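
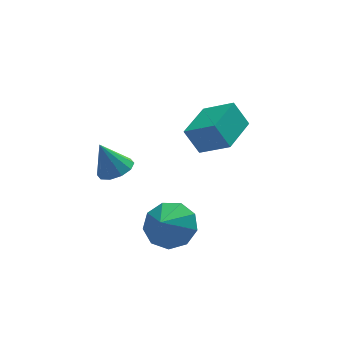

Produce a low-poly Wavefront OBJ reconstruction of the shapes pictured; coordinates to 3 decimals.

v 1.605 1.303 -3.088
v 2.367 0.788 -3.053
v 1.135 0.657 -2.332
v 2.403 1.255 -2.632
v 2.066 1.744 -2.424
v 1.513 2.026 -2.527
v 1.003 1.971 -2.892
v 0.776 1.602 -3.349
v 0.936 1.094 -3.684
v 1.41 0.684 -3.739
v 1.975 0.563 -3.49
v 0.28 3.43 -1.696
v 0.834 3.739 -1.513
v -0.2 3.61 -0.544
v 0.578 4.018 -1.664
v 0.207 4.073 -1.826
v -0.135 3.882 -1.939
v -0.319 3.519 -1.959
v -0.275 3.121 -1.878
v -0.018 2.842 -1.728
v 0.352 2.787 -1.565
v 0.694 2.978 -1.452
v 0.878 3.341 -1.433
v 3.446 0.976 0.651
v 3.004 1.252 1.528
v 2.624 1.645 0.027
v 2.182 1.921 0.904
v 4.378 2.199 0.736
v 3.936 2.475 1.613
v 3.556 2.868 0.112
v 3.114 3.144 0.989
f 2 1 4
f 2 4 3
f 4 1 5
f 4 5 3
f 5 1 6
f 5 6 3
f 6 1 7
f 6 7 3
f 7 1 8
f 7 8 3
f 8 1 9
f 8 9 3
f 9 1 10
f 9 10 3
f 10 1 11
f 10 11 3
f 11 1 2
f 11 2 3
f 13 12 15
f 13 15 14
f 15 12 16
f 15 16 14
f 16 12 17
f 16 17 14
f 17 12 18
f 17 18 14
f 18 12 19
f 18 19 14
f 19 12 20
f 19 20 14
f 20 12 21
f 20 21 14
f 21 12 22
f 21 22 14
f 22 12 23
f 22 23 14
f 23 12 13
f 23 13 14
f 25 27 24
f 28 25 24
f 24 27 26
f 26 28 24
f 25 31 27
f 29 25 28
f 29 31 25
f 27 31 26
f 30 28 26
f 26 31 30
f 30 29 28
f 31 29 30



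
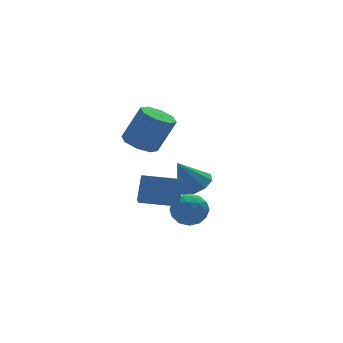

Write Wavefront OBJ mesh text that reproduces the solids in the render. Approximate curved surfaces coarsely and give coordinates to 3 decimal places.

v 2.37 2.166 -4.625
v 3.266 2.1 -4.122
v 1.45 2.394 -2.955
v 3.132 2.771 -4.288
v 2.641 3.16 -4.611
v 2.023 3.083 -4.941
v 1.568 2.578 -5.123
v 1.487 1.879 -5.072
v 1.82 1.315 -4.812
v 2.41 1.15 -4.464
v 2.981 1.459 -4.192
v -2.259 -3.771 -2.765
v -1.515 -3.25 -3.182
v -1.205 -4.47 -1.758
v -0.461 -3.949 -2.175
v -1.151 -3.482 -1.624
v -1.802 -3.05 -2.246
v -0.918 -4.67 -2.694
v -1.569 -4.238 -3.316
v -0.686 -3.806 -3.138
v -0.831 -3.071 -2.476
v -1.889 -4.649 -2.464
v -2.034 -3.914 -1.802
v -1.979 -3.449 -3.062
v -0.741 -4.271 -1.878
v -1.146 -3.996 -1.554
v -0.709 -3.69 -1.799
v -2.148 -3.331 -2.512
v -1.711 -3.025 -2.757
v -1.497 -3.161 -1.841
v -1.009 -4.695 -2.183
v -0.572 -4.389 -2.428
v -2.011 -4.03 -3.141
v -1.574 -3.724 -3.386
v -1.223 -4.559 -3.099
v -1.055 -3.47 -3.281
v -0.436 -3.881 -2.689
v -0.704 -4.305 -2.994
v -1.087 -4.051 -3.36
v -1.14 -3.038 -2.892
v -0.521 -3.449 -2.3
v -0.926 -3.174 -1.976
v -1.309 -2.92 -2.342
v -0.653 -3.365 -2.866
v -2.199 -4.271 -2.64
v -1.58 -4.682 -2.048
v -1.411 -4.8 -2.598
v -1.794 -4.546 -2.964
v -2.284 -3.839 -2.251
v -1.665 -4.25 -1.659
v -1.633 -3.669 -1.58
v -2.016 -3.415 -1.946
v -2.067 -4.355 -2.074
v -2.045 -0.14 0.483
v -1.164 -0.009 0.073
v -0.254 -0.268 1.948
v -1.135 -0.4 2.357
v -1.47 0.634 0.31
v -0.559 0.375 2.185
v -2.112 0.823 0.648
v -1.202 0.564 2.523
v -2.715 0.448 0.889
v -1.805 0.189 2.764
v -2.926 -0.272 0.892
v -2.016 -0.531 2.767
v -2.621 -0.915 0.655
v -1.71 -1.174 2.53
v -1.978 -1.104 0.317
v -1.068 -1.363 2.192
v -1.375 -0.729 0.076
v -0.465 -0.988 1.951
v -3.577 -2.885 -1.861
v -4.194 -3.942 -0.977
v -3.006 -2.235 -0.685
v -3.623 -3.292 0.199
v -1.977 -3.968 -2.039
v -2.594 -5.025 -1.155
v -1.406 -3.318 -0.863
v -2.023 -4.375 0.021
f 2 1 4
f 2 4 3
f 4 1 5
f 4 5 3
f 5 1 6
f 5 6 3
f 6 1 7
f 6 7 3
f 7 1 8
f 7 8 3
f 8 1 9
f 8 9 3
f 9 1 10
f 9 10 3
f 10 1 11
f 10 11 3
f 11 1 2
f 11 2 3
f 12 49 28
f 49 23 52
f 28 52 17
f 49 52 28
f 12 28 24
f 28 17 29
f 24 29 13
f 28 29 24
f 12 24 33
f 24 13 34
f 33 34 19
f 24 34 33
f 12 33 45
f 33 19 48
f 45 48 22
f 33 48 45
f 12 45 49
f 45 22 53
f 49 53 23
f 45 53 49
f 13 29 40
f 29 17 43
f 40 43 21
f 29 43 40
f 17 52 30
f 52 23 51
f 30 51 16
f 52 51 30
f 23 53 50
f 53 22 46
f 50 46 14
f 53 46 50
f 22 48 47
f 48 19 35
f 47 35 18
f 48 35 47
f 19 34 39
f 34 13 36
f 39 36 20
f 34 36 39
f 15 41 27
f 41 21 42
f 27 42 16
f 41 42 27
f 15 27 25
f 27 16 26
f 25 26 14
f 27 26 25
f 15 25 32
f 25 14 31
f 32 31 18
f 25 31 32
f 15 32 37
f 32 18 38
f 37 38 20
f 32 38 37
f 15 37 41
f 37 20 44
f 41 44 21
f 37 44 41
f 16 42 30
f 42 21 43
f 30 43 17
f 42 43 30
f 14 26 50
f 26 16 51
f 50 51 23
f 26 51 50
f 18 31 47
f 31 14 46
f 47 46 22
f 31 46 47
f 20 38 39
f 38 18 35
f 39 35 19
f 38 35 39
f 21 44 40
f 44 20 36
f 40 36 13
f 44 36 40
f 55 54 58
f 55 58 56
f 56 58 59
f 56 59 57
f 58 54 60
f 58 60 59
f 59 60 61
f 59 61 57
f 60 54 62
f 60 62 61
f 61 62 63
f 61 63 57
f 62 54 64
f 62 64 63
f 63 64 65
f 63 65 57
f 64 54 66
f 64 66 65
f 65 66 67
f 65 67 57
f 66 54 68
f 66 68 67
f 67 68 69
f 67 69 57
f 68 54 70
f 68 70 69
f 69 70 71
f 69 71 57
f 70 54 55
f 70 55 71
f 71 55 56
f 71 56 57
f 73 75 72
f 76 73 72
f 72 75 74
f 74 76 72
f 73 79 75
f 77 73 76
f 77 79 73
f 75 79 74
f 78 76 74
f 74 79 78
f 78 77 76
f 79 77 78



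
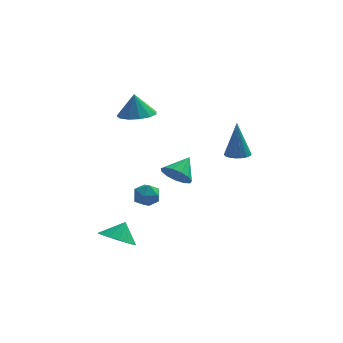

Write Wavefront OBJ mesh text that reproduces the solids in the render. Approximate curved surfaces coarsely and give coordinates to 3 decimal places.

v -2.209 -0.271 -0.851
v -1.46 -0.498 -1.012
v -2.66 -1.262 -1.548
v -1.911 -1.489 -1.709
v -2.199 -1.558 -0.967
v -1.92 -0.946 -0.536
v -2.2 -0.814 -2.024
v -1.921 -0.202 -1.593
v -1.455 -0.834 -1.737
v -1.454 -1.294 -1.084
v -2.666 -0.466 -1.476
v -2.665 -0.926 -0.823
v -0.715 2.992 -1.85
v -0.32 3.369 -2.603
v -0.045 4.008 -0.99
v -0.778 3.614 -2.537
v -1.216 3.663 -2.253
v -1.495 3.498 -1.841
v -1.526 3.172 -1.432
v -1.299 2.789 -1.155
v -0.887 2.47 -1.099
v -0.42 2.317 -1.281
v -0.047 2.378 -1.644
v 0.115 2.634 -2.072
v 0.013 3.003 -2.429
v -3.464 -2.789 -3.421
v -2.543 -3.25 -3.567
v -3.056 -2.271 -2.479
v -2.511 -2.785 -3.837
v -2.734 -2.321 -3.995
v -3.152 -1.982 -3.999
v -3.655 -1.86 -3.849
v -4.106 -1.986 -3.584
v -4.385 -2.328 -3.275
v -4.418 -2.793 -3.006
v -4.195 -3.257 -2.848
v -3.776 -3.595 -2.843
v -3.274 -3.717 -2.994
v -2.823 -3.591 -3.259
v 2.491 -0.369 1.465
v 3.181 -0.35 1.484
v 2.429 -0.171 3.595
v 3.105 -0.054 1.454
v 2.908 0.18 1.427
v 2.628 0.305 1.407
v 2.322 0.297 1.398
v 2.048 0.157 1.403
v 1.863 -0.087 1.42
v 1.802 -0.387 1.446
v 1.878 -0.683 1.476
v 2.075 -0.917 1.503
v 2.354 -1.042 1.523
v 2.661 -1.034 1.532
v 2.934 -0.894 1.527
v 3.12 -0.65 1.51
v -2.688 1.971 3.123
v -1.969 1.237 3.283
v -2.832 2.129 4.497
v -1.681 1.746 3.254
v -1.713 2.327 3.184
v -2.054 2.795 3.094
v -2.597 3.001 3.014
v -3.169 2.88 2.968
v -3.588 2.471 2.972
v -3.721 1.902 3.023
v -3.527 1.356 3.107
v -3.066 1.005 3.195
v -2.486 0.96 3.261
f 1 12 6
f 1 6 2
f 1 2 8
f 1 8 11
f 1 11 12
f 2 6 10
f 6 12 5
f 12 11 3
f 11 8 7
f 8 2 9
f 4 10 5
f 4 5 3
f 4 3 7
f 4 7 9
f 4 9 10
f 5 10 6
f 3 5 12
f 7 3 11
f 9 7 8
f 10 9 2
f 14 13 16
f 14 16 15
f 16 13 17
f 16 17 15
f 17 13 18
f 17 18 15
f 18 13 19
f 18 19 15
f 19 13 20
f 19 20 15
f 20 13 21
f 20 21 15
f 21 13 22
f 21 22 15
f 22 13 23
f 22 23 15
f 23 13 24
f 23 24 15
f 24 13 25
f 24 25 15
f 25 13 14
f 25 14 15
f 27 26 29
f 27 29 28
f 29 26 30
f 29 30 28
f 30 26 31
f 30 31 28
f 31 26 32
f 31 32 28
f 32 26 33
f 32 33 28
f 33 26 34
f 33 34 28
f 34 26 35
f 34 35 28
f 35 26 36
f 35 36 28
f 36 26 37
f 36 37 28
f 37 26 38
f 37 38 28
f 38 26 39
f 38 39 28
f 39 26 27
f 39 27 28
f 41 40 43
f 41 43 42
f 43 40 44
f 43 44 42
f 44 40 45
f 44 45 42
f 45 40 46
f 45 46 42
f 46 40 47
f 46 47 42
f 47 40 48
f 47 48 42
f 48 40 49
f 48 49 42
f 49 40 50
f 49 50 42
f 50 40 51
f 50 51 42
f 51 40 52
f 51 52 42
f 52 40 53
f 52 53 42
f 53 40 54
f 53 54 42
f 54 40 55
f 54 55 42
f 55 40 41
f 55 41 42
f 57 56 59
f 57 59 58
f 59 56 60
f 59 60 58
f 60 56 61
f 60 61 58
f 61 56 62
f 61 62 58
f 62 56 63
f 62 63 58
f 63 56 64
f 63 64 58
f 64 56 65
f 64 65 58
f 65 56 66
f 65 66 58
f 66 56 67
f 66 67 58
f 67 56 68
f 67 68 58
f 68 56 57
f 68 57 58



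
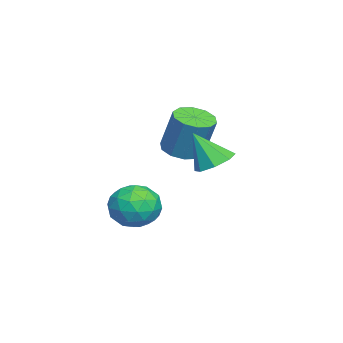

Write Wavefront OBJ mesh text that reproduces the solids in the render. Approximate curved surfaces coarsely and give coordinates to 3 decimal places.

v -1.26 2.968 -0.518
v -0.483 2.477 -0.796
v -1.28 2.032 1.078
v -0.312 3.092 -0.433
v -0.696 3.635 -0.12
v -1.41 3.787 -0.04
v -2.036 3.459 -0.24
v -2.208 2.844 -0.603
v -1.824 2.301 -0.916
v -1.11 2.149 -0.996
v -3.716 1.222 -0.688
v -3.168 1.942 -1.037
v -2.695 2.559 0.979
v -3.244 1.838 1.328
v -3.726 2.15 -0.969
v -3.254 2.767 1.046
v -4.281 2.003 -0.795
v -3.808 2.62 1.221
v -4.619 1.558 -0.579
v -4.147 2.175 1.436
v -4.613 0.985 -0.405
v -4.141 1.601 1.611
v -4.265 0.501 -0.339
v -3.792 1.118 1.677
v -3.706 0.293 -0.406
v -3.234 0.91 1.609
v -3.152 0.44 -0.581
v -2.679 1.057 1.435
v -2.813 0.885 -0.796
v -2.341 1.502 1.219
v -2.819 1.459 -0.971
v -2.347 2.075 1.045
v 1.479 1.02 -1.727
v 2.123 0.038 -1.637
v 0.237 0.102 -2.843
v 0.881 -0.88 -2.753
v 0.296 -0.471 -1.816
v 1.063 0.096 -1.126
v 1.297 0.044 -3.354
v 2.064 0.611 -2.664
v 2.011 -0.565 -2.642
v 1.392 -0.883 -1.692
v 0.968 1.023 -2.788
v 0.349 0.705 -1.838
v 1.91 0.61 -1.584
v 0.45 -0.47 -2.896
v 0.106 -0.229 -2.346
v 0.485 -0.806 -2.292
v 1.287 0.644 -1.284
v 1.666 0.067 -1.231
v 0.592 -0.233 -1.336
v 0.694 0.073 -3.249
v 1.073 -0.504 -3.196
v 1.875 0.946 -2.188
v 2.254 0.369 -2.134
v 1.768 0.373 -3.144
v 2.222 -0.322 -2.121
v 1.493 -0.862 -2.778
v 1.737 -0.319 -3.131
v 2.188 0.015 -2.725
v 1.859 -0.509 -1.563
v 1.129 -1.049 -2.219
v 0.785 -0.808 -1.669
v 1.236 -0.475 -1.263
v 1.793 -0.864 -2.154
v 1.231 1.189 -2.261
v 0.501 0.649 -2.917
v 1.124 0.615 -3.217
v 1.575 0.948 -2.811
v 0.867 1.002 -1.702
v 0.138 0.462 -2.359
v 0.172 0.125 -1.755
v 0.623 0.459 -1.349
v 0.567 1.004 -2.326
f 2 1 4
f 2 4 3
f 4 1 5
f 4 5 3
f 5 1 6
f 5 6 3
f 6 1 7
f 6 7 3
f 7 1 8
f 7 8 3
f 8 1 9
f 8 9 3
f 9 1 10
f 9 10 3
f 10 1 2
f 10 2 3
f 12 11 15
f 12 15 13
f 13 15 16
f 13 16 14
f 15 11 17
f 15 17 16
f 16 17 18
f 16 18 14
f 17 11 19
f 17 19 18
f 18 19 20
f 18 20 14
f 19 11 21
f 19 21 20
f 20 21 22
f 20 22 14
f 21 11 23
f 21 23 22
f 22 23 24
f 22 24 14
f 23 11 25
f 23 25 24
f 24 25 26
f 24 26 14
f 25 11 27
f 25 27 26
f 26 27 28
f 26 28 14
f 27 11 29
f 27 29 28
f 28 29 30
f 28 30 14
f 29 11 31
f 29 31 30
f 30 31 32
f 30 32 14
f 31 11 12
f 31 12 32
f 32 12 13
f 32 13 14
f 33 70 49
f 70 44 73
f 49 73 38
f 70 73 49
f 33 49 45
f 49 38 50
f 45 50 34
f 49 50 45
f 33 45 54
f 45 34 55
f 54 55 40
f 45 55 54
f 33 54 66
f 54 40 69
f 66 69 43
f 54 69 66
f 33 66 70
f 66 43 74
f 70 74 44
f 66 74 70
f 34 50 61
f 50 38 64
f 61 64 42
f 50 64 61
f 38 73 51
f 73 44 72
f 51 72 37
f 73 72 51
f 44 74 71
f 74 43 67
f 71 67 35
f 74 67 71
f 43 69 68
f 69 40 56
f 68 56 39
f 69 56 68
f 40 55 60
f 55 34 57
f 60 57 41
f 55 57 60
f 36 62 48
f 62 42 63
f 48 63 37
f 62 63 48
f 36 48 46
f 48 37 47
f 46 47 35
f 48 47 46
f 36 46 53
f 46 35 52
f 53 52 39
f 46 52 53
f 36 53 58
f 53 39 59
f 58 59 41
f 53 59 58
f 36 58 62
f 58 41 65
f 62 65 42
f 58 65 62
f 37 63 51
f 63 42 64
f 51 64 38
f 63 64 51
f 35 47 71
f 47 37 72
f 71 72 44
f 47 72 71
f 39 52 68
f 52 35 67
f 68 67 43
f 52 67 68
f 41 59 60
f 59 39 56
f 60 56 40
f 59 56 60
f 42 65 61
f 65 41 57
f 61 57 34
f 65 57 61



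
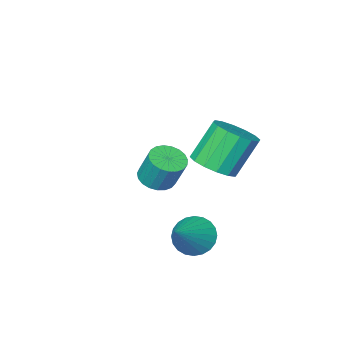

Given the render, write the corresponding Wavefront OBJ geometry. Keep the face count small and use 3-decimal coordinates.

v -2.774 1.733 -0.773
v -1.971 2.216 -0.298
v -3.024 2.309 1.388
v -3.826 1.827 0.913
v -2.272 2.617 -0.508
v -3.324 2.71 1.178
v -2.707 2.781 -0.789
v -3.76 2.874 0.897
v -3.16 2.665 -1.066
v -4.213 2.758 0.62
v -3.51 2.299 -1.264
v -4.562 2.392 0.422
v -3.662 1.781 -1.33
v -4.715 1.875 0.356
v -3.576 1.251 -1.248
v -4.629 1.344 0.438
v -3.276 0.85 -1.038
v -4.328 0.943 0.648
v -2.84 0.686 -0.757
v -3.893 0.779 0.929
v -2.387 0.802 -0.48
v -3.44 0.895 1.206
v -2.038 1.168 -0.282
v -3.09 1.261 1.404
v -1.885 1.685 -0.216
v -2.938 1.779 1.47
v -1.501 2.231 -4.12
v -0.928 1.479 -4.34
v -0.039 2.989 -2.9
v -0.831 1.727 -4.609
v -0.837 2.051 -4.804
v -0.943 2.403 -4.895
v -1.135 2.728 -4.868
v -1.382 2.978 -4.727
v -1.647 3.114 -4.494
v -1.89 3.115 -4.204
v -2.074 2.982 -3.901
v -2.17 2.734 -3.632
v -2.165 2.41 -3.437
v -2.058 2.058 -3.346
v -1.867 1.733 -3.373
v -1.62 1.483 -3.514
v -1.354 1.347 -3.747
v -1.111 1.346 -4.037
v -3.204 -2.858 -3.959
v -2.367 -3.006 -3.824
v -2.48 -2.309 -2.366
v -3.316 -2.162 -2.501
v -2.362 -2.683 -3.978
v -2.475 -1.987 -2.519
v -2.502 -2.391 -4.128
v -2.615 -1.694 -2.67
v -2.763 -2.179 -4.25
v -2.876 -1.482 -2.791
v -3.101 -2.085 -4.321
v -3.214 -1.388 -2.863
v -3.456 -2.124 -4.329
v -3.569 -1.428 -2.871
v -3.768 -2.291 -4.274
v -3.881 -1.594 -2.816
v -3.982 -2.555 -4.164
v -4.095 -1.859 -2.706
v -4.061 -2.872 -4.019
v -4.174 -2.175 -2.561
v -3.993 -3.187 -3.863
v -4.105 -2.49 -2.405
v -3.787 -3.445 -3.724
v -3.9 -2.748 -2.266
v -3.481 -3.601 -3.626
v -3.594 -2.904 -2.168
v -3.127 -3.629 -3.585
v -3.24 -2.932 -2.127
v -2.786 -3.524 -3.609
v -2.899 -2.827 -2.151
v -2.517 -3.303 -3.693
v -2.63 -2.607 -2.235
f 2 1 5
f 2 5 3
f 3 5 6
f 3 6 4
f 5 1 7
f 5 7 6
f 6 7 8
f 6 8 4
f 7 1 9
f 7 9 8
f 8 9 10
f 8 10 4
f 9 1 11
f 9 11 10
f 10 11 12
f 10 12 4
f 11 1 13
f 11 13 12
f 12 13 14
f 12 14 4
f 13 1 15
f 13 15 14
f 14 15 16
f 14 16 4
f 15 1 17
f 15 17 16
f 16 17 18
f 16 18 4
f 17 1 19
f 17 19 18
f 18 19 20
f 18 20 4
f 19 1 21
f 19 21 20
f 20 21 22
f 20 22 4
f 21 1 23
f 21 23 22
f 22 23 24
f 22 24 4
f 23 1 25
f 23 25 24
f 24 25 26
f 24 26 4
f 25 1 2
f 25 2 26
f 26 2 3
f 26 3 4
f 28 27 30
f 28 30 29
f 30 27 31
f 30 31 29
f 31 27 32
f 31 32 29
f 32 27 33
f 32 33 29
f 33 27 34
f 33 34 29
f 34 27 35
f 34 35 29
f 35 27 36
f 35 36 29
f 36 27 37
f 36 37 29
f 37 27 38
f 37 38 29
f 38 27 39
f 38 39 29
f 39 27 40
f 39 40 29
f 40 27 41
f 40 41 29
f 41 27 42
f 41 42 29
f 42 27 43
f 42 43 29
f 43 27 44
f 43 44 29
f 44 27 28
f 44 28 29
f 46 45 49
f 46 49 47
f 47 49 50
f 47 50 48
f 49 45 51
f 49 51 50
f 50 51 52
f 50 52 48
f 51 45 53
f 51 53 52
f 52 53 54
f 52 54 48
f 53 45 55
f 53 55 54
f 54 55 56
f 54 56 48
f 55 45 57
f 55 57 56
f 56 57 58
f 56 58 48
f 57 45 59
f 57 59 58
f 58 59 60
f 58 60 48
f 59 45 61
f 59 61 60
f 60 61 62
f 60 62 48
f 61 45 63
f 61 63 62
f 62 63 64
f 62 64 48
f 63 45 65
f 63 65 64
f 64 65 66
f 64 66 48
f 65 45 67
f 65 67 66
f 66 67 68
f 66 68 48
f 67 45 69
f 67 69 68
f 68 69 70
f 68 70 48
f 69 45 71
f 69 71 70
f 70 71 72
f 70 72 48
f 71 45 73
f 71 73 72
f 72 73 74
f 72 74 48
f 73 45 75
f 73 75 74
f 74 75 76
f 74 76 48
f 75 45 46
f 75 46 76
f 76 46 47
f 76 47 48



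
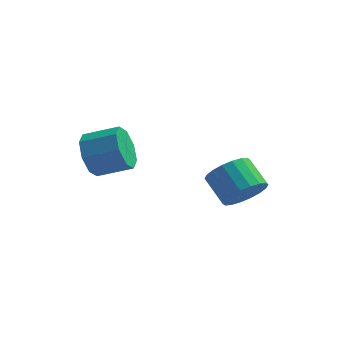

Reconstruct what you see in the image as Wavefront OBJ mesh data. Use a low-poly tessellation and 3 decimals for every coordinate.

v -3.425 -0.374 2.241
v -3.153 -0.611 1.629
v -2.202 -0.442 1.988
v -2.475 -0.206 2.599
v -3.245 -0.075 1.623
v -2.295 0.094 1.981
v -3.443 0.285 1.978
v -2.493 0.454 2.337
v -3.631 0.259 2.487
v -2.68 0.428 2.846
v -3.698 -0.138 2.852
v -2.747 0.031 3.211
v -3.605 -0.674 2.859
v -2.655 -0.505 3.217
v -3.407 -1.034 2.503
v -2.457 -0.865 2.862
v -3.22 -1.008 1.994
v -2.269 -0.839 2.353
v 0.228 1.749 0.19
v 0.456 1.386 0.744
v -0.2 1.888 1.343
v -0.428 2.251 0.79
v 0.644 1.634 0.742
v -0.012 2.137 1.341
v 0.749 1.905 0.63
v 0.094 2.407 1.229
v 0.752 2.145 0.432
v 0.097 2.648 1.031
v 0.65 2.307 0.185
v -0.005 2.809 0.784
v 0.465 2.358 -0.06
v -0.19 2.86 0.539
v 0.233 2.288 -0.256
v -0.422 2.79 0.343
v -0 2.112 -0.363
v -0.656 2.614 0.236
v -0.188 1.863 -0.361
v -0.844 2.366 0.238
v -0.294 1.593 -0.249
v -0.949 2.095 0.35
v -0.297 1.352 -0.051
v -0.952 1.855 0.548
v -0.195 1.191 0.196
v -0.85 1.693 0.795
v -0.01 1.14 0.441
v -0.665 1.642 1.04
v 0.222 1.21 0.637
v -0.433 1.712 1.236
f 2 1 5
f 2 5 3
f 3 5 6
f 3 6 4
f 5 1 7
f 5 7 6
f 6 7 8
f 6 8 4
f 7 1 9
f 7 9 8
f 8 9 10
f 8 10 4
f 9 1 11
f 9 11 10
f 10 11 12
f 10 12 4
f 11 1 13
f 11 13 12
f 12 13 14
f 12 14 4
f 13 1 15
f 13 15 14
f 14 15 16
f 14 16 4
f 15 1 17
f 15 17 16
f 16 17 18
f 16 18 4
f 17 1 2
f 17 2 18
f 18 2 3
f 18 3 4
f 20 19 23
f 20 23 21
f 21 23 24
f 21 24 22
f 23 19 25
f 23 25 24
f 24 25 26
f 24 26 22
f 25 19 27
f 25 27 26
f 26 27 28
f 26 28 22
f 27 19 29
f 27 29 28
f 28 29 30
f 28 30 22
f 29 19 31
f 29 31 30
f 30 31 32
f 30 32 22
f 31 19 33
f 31 33 32
f 32 33 34
f 32 34 22
f 33 19 35
f 33 35 34
f 34 35 36
f 34 36 22
f 35 19 37
f 35 37 36
f 36 37 38
f 36 38 22
f 37 19 39
f 37 39 38
f 38 39 40
f 38 40 22
f 39 19 41
f 39 41 40
f 40 41 42
f 40 42 22
f 41 19 43
f 41 43 42
f 42 43 44
f 42 44 22
f 43 19 45
f 43 45 44
f 44 45 46
f 44 46 22
f 45 19 47
f 45 47 46
f 46 47 48
f 46 48 22
f 47 19 20
f 47 20 48
f 48 20 21
f 48 21 22



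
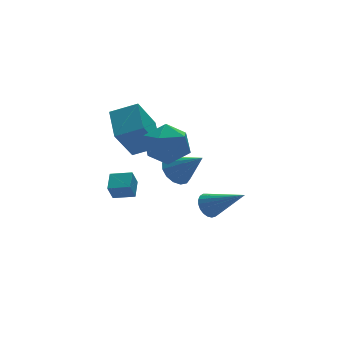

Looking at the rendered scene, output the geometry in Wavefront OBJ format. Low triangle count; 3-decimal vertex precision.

v -0.31 -2.426 -3.88
v 0.094 -1.964 -3.638
v 0.63 -3.834 -2.76
v -0.112 -1.958 -3.458
v -0.353 -2.034 -3.351
v -0.587 -2.177 -3.335
v -0.773 -2.364 -3.414
v -0.878 -2.561 -3.573
v -0.886 -2.734 -3.785
v -0.793 -2.855 -4.014
v -0.618 -2.901 -4.219
v -0.389 -2.865 -4.366
v -0.146 -2.753 -4.429
v 0.068 -2.585 -4.397
v 0.217 -2.389 -4.276
v 0.275 -2.199 -4.086
v 0.231 -2.049 -3.86
v -1.531 -1.817 -1.719
v -0.813 -1.696 -2.051
v -0.849 -2.843 -0.621
v -0.847 -1.405 -1.759
v -1.064 -1.224 -1.456
v -1.406 -1.203 -1.223
v -1.781 -1.346 -1.124
v -2.09 -1.615 -1.184
v -2.249 -1.939 -1.387
v -2.215 -2.23 -1.68
v -1.998 -2.411 -1.983
v -1.656 -2.432 -2.215
v -1.281 -2.289 -2.315
v -0.972 -2.02 -2.255
v -4.592 -2.239 1.319
v -3.558 -2.824 1.821
v -4.149 -0.872 2
v -3.115 -1.457 2.503
v -3.565 -1.783 -0.263
v -2.531 -2.368 0.24
v -3.122 -0.416 0.419
v -2.088 -1.001 0.921
v -3.861 -3.387 1.722
v -2.872 -2.989 1.48
v -3.348 -4.991 1.18
v -2.359 -4.593 0.938
v -2.675 -4.674 1.981
v -2.992 -3.683 2.317
v -3.228 -4.297 0.343
v -3.545 -3.306 0.679
v -2.48 -3.551 0.628
v -2.139 -3.784 1.641
v -4.081 -4.196 1.019
v -3.74 -4.429 2.032
v -3.358 -1.614 -2.906
v -3.696 -1.805 -2.138
v -4.117 -1.021 -3.091
v -4.454 -1.213 -2.324
v -2.886 -0.887 -2.516
v -3.223 -1.079 -1.749
v -3.644 -0.295 -2.702
v -3.982 -0.486 -1.934
f 2 1 4
f 2 4 3
f 4 1 5
f 4 5 3
f 5 1 6
f 5 6 3
f 6 1 7
f 6 7 3
f 7 1 8
f 7 8 3
f 8 1 9
f 8 9 3
f 9 1 10
f 9 10 3
f 10 1 11
f 10 11 3
f 11 1 12
f 11 12 3
f 12 1 13
f 12 13 3
f 13 1 14
f 13 14 3
f 14 1 15
f 14 15 3
f 15 1 16
f 15 16 3
f 16 1 17
f 16 17 3
f 17 1 2
f 17 2 3
f 19 18 21
f 19 21 20
f 21 18 22
f 21 22 20
f 22 18 23
f 22 23 20
f 23 18 24
f 23 24 20
f 24 18 25
f 24 25 20
f 25 18 26
f 25 26 20
f 26 18 27
f 26 27 20
f 27 18 28
f 27 28 20
f 28 18 29
f 28 29 20
f 29 18 30
f 29 30 20
f 30 18 31
f 30 31 20
f 31 18 19
f 31 19 20
f 33 35 32
f 36 33 32
f 32 35 34
f 34 36 32
f 33 39 35
f 37 33 36
f 37 39 33
f 35 39 34
f 38 36 34
f 34 39 38
f 38 37 36
f 39 37 38
f 40 51 45
f 40 45 41
f 40 41 47
f 40 47 50
f 40 50 51
f 41 45 49
f 45 51 44
f 51 50 42
f 50 47 46
f 47 41 48
f 43 49 44
f 43 44 42
f 43 42 46
f 43 46 48
f 43 48 49
f 44 49 45
f 42 44 51
f 46 42 50
f 48 46 47
f 49 48 41
f 53 55 52
f 56 53 52
f 52 55 54
f 54 56 52
f 53 59 55
f 57 53 56
f 57 59 53
f 55 59 54
f 58 56 54
f 54 59 58
f 58 57 56
f 59 57 58



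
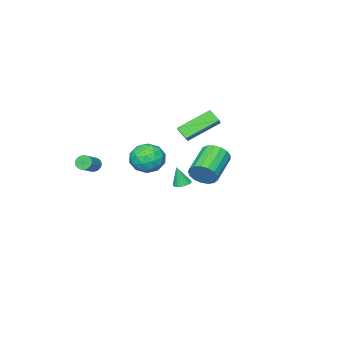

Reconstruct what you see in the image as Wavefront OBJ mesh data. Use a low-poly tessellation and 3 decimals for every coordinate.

v -3.96 0.214 2.687
v -3.944 -0.47 3.241
v -3.365 0.672 3.235
v -3.348 -0.012 3.789
v -2.272 -0.648 1.571
v -2.255 -1.332 2.125
v -1.676 -0.19 2.119
v -1.66 -0.874 2.673
v -3.827 -2.615 -2.978
v -3.29 -2.686 -3.076
v -3.633 -2.885 -1.722
v -3.3 -2.463 -3.027
v -3.402 -2.267 -2.969
v -3.576 -2.13 -2.913
v -3.794 -2.077 -2.868
v -4.018 -2.118 -2.842
v -4.208 -2.244 -2.84
v -4.333 -2.435 -2.862
v -4.37 -2.656 -2.904
v -4.313 -2.871 -2.958
v -4.172 -3.041 -3.017
v -3.972 -3.138 -3.068
v -3.746 -3.144 -3.104
v -3.534 -3.059 -3.119
v -3.373 -2.897 -3.109
v 1.102 0.987 1.83
v 1.992 1.524 1.887
v 1.928 -0.424 2.233
v 2.818 0.113 2.29
v 2.072 0.263 3.001
v 1.562 1.136 2.752
v 2.358 -0.036 1.368
v 1.848 0.837 1.119
v 2.768 0.892 1.602
v 2.592 1.077 2.611
v 1.328 0.023 1.509
v 1.152 0.208 2.518
v 1.475 1.38 1.823
v 2.445 -0.28 2.297
v 2.007 -0.191 2.715
v 2.53 0.125 2.748
v 1.222 1.151 2.331
v 1.745 1.467 2.365
v 1.792 0.726 3.02
v 2.175 -0.367 1.755
v 2.698 -0.051 1.789
v 1.39 0.975 1.372
v 1.913 1.291 1.405
v 2.128 0.374 1.1
v 2.454 1.324 1.689
v 2.939 0.494 1.926
v 2.669 0.407 1.384
v 2.369 0.92 1.238
v 2.35 1.432 2.282
v 2.836 0.603 2.519
v 2.397 0.691 2.937
v 2.097 1.204 2.79
v 2.806 1.061 2.114
v 1.084 0.497 1.601
v 1.57 -0.332 1.838
v 1.823 -0.104 1.33
v 1.523 0.409 1.183
v 0.981 0.606 2.194
v 1.466 -0.224 2.431
v 1.551 0.18 2.882
v 1.251 0.693 2.736
v 1.114 0.039 2.006
v 1.671 -4.007 -0.068
v 1.844 -3.778 -0.477
v 2.902 -3.404 0.178
v 2.729 -3.633 0.588
v 1.734 -3.627 -0.387
v 2.792 -3.253 0.269
v 1.613 -3.542 -0.241
v 2.671 -3.167 0.415
v 1.502 -3.537 -0.065
v 2.56 -3.162 0.591
v 1.421 -3.613 0.111
v 2.479 -3.238 0.766
v 1.382 -3.757 0.255
v 2.44 -3.383 0.911
v 1.394 -3.945 0.344
v 2.452 -3.571 0.999
v 1.453 -4.144 0.361
v 2.512 -3.769 1.017
v 1.55 -4.319 0.304
v 2.609 -3.944 0.96
v 1.668 -4.44 0.183
v 2.726 -4.065 0.839
v 1.787 -4.486 0.019
v 2.845 -4.111 0.674
v 1.885 -4.449 -0.161
v 2.943 -4.075 0.495
v 1.946 -4.337 -0.324
v 3.005 -3.962 0.331
v 1.96 -4.167 -0.443
v 3.018 -3.792 0.212
v 1.924 -3.969 -0.498
v 2.982 -3.595 0.158
v 1.111 3.797 1.646
v 1.507 3.564 2.337
v -0.175 2.869 3.065
v -0.571 3.103 2.374
v 1.388 3.934 2.417
v -0.294 3.239 3.144
v 1.206 4.274 2.319
v -0.477 3.579 3.047
v 1.002 4.504 2.068
v -0.68 3.809 2.796
v 0.823 4.572 1.72
v -0.859 3.877 2.448
v 0.71 4.463 1.355
v -0.972 3.768 2.083
v 0.689 4.202 1.057
v -0.993 3.507 1.784
v 0.765 3.847 0.894
v -0.917 3.153 1.621
v 0.92 3.482 0.903
v -0.762 2.787 1.63
v 1.119 3.188 1.082
v -0.563 2.494 1.81
v 1.316 3.035 1.391
v -0.366 2.34 2.119
v 1.466 3.056 1.758
v -0.216 2.361 2.486
v 1.535 3.246 2.1
v -0.147 2.552 2.827
f 2 4 1
f 5 2 1
f 1 4 3
f 3 5 1
f 2 8 4
f 6 2 5
f 6 8 2
f 4 8 3
f 7 5 3
f 3 8 7
f 7 6 5
f 8 6 7
f 10 9 12
f 10 12 11
f 12 9 13
f 12 13 11
f 13 9 14
f 13 14 11
f 14 9 15
f 14 15 11
f 15 9 16
f 15 16 11
f 16 9 17
f 16 17 11
f 17 9 18
f 17 18 11
f 18 9 19
f 18 19 11
f 19 9 20
f 19 20 11
f 20 9 21
f 20 21 11
f 21 9 22
f 21 22 11
f 22 9 23
f 22 23 11
f 23 9 24
f 23 24 11
f 24 9 25
f 24 25 11
f 25 9 10
f 25 10 11
f 26 63 42
f 63 37 66
f 42 66 31
f 63 66 42
f 26 42 38
f 42 31 43
f 38 43 27
f 42 43 38
f 26 38 47
f 38 27 48
f 47 48 33
f 38 48 47
f 26 47 59
f 47 33 62
f 59 62 36
f 47 62 59
f 26 59 63
f 59 36 67
f 63 67 37
f 59 67 63
f 27 43 54
f 43 31 57
f 54 57 35
f 43 57 54
f 31 66 44
f 66 37 65
f 44 65 30
f 66 65 44
f 37 67 64
f 67 36 60
f 64 60 28
f 67 60 64
f 36 62 61
f 62 33 49
f 61 49 32
f 62 49 61
f 33 48 53
f 48 27 50
f 53 50 34
f 48 50 53
f 29 55 41
f 55 35 56
f 41 56 30
f 55 56 41
f 29 41 39
f 41 30 40
f 39 40 28
f 41 40 39
f 29 39 46
f 39 28 45
f 46 45 32
f 39 45 46
f 29 46 51
f 46 32 52
f 51 52 34
f 46 52 51
f 29 51 55
f 51 34 58
f 55 58 35
f 51 58 55
f 30 56 44
f 56 35 57
f 44 57 31
f 56 57 44
f 28 40 64
f 40 30 65
f 64 65 37
f 40 65 64
f 32 45 61
f 45 28 60
f 61 60 36
f 45 60 61
f 34 52 53
f 52 32 49
f 53 49 33
f 52 49 53
f 35 58 54
f 58 34 50
f 54 50 27
f 58 50 54
f 69 68 72
f 69 72 70
f 70 72 73
f 70 73 71
f 72 68 74
f 72 74 73
f 73 74 75
f 73 75 71
f 74 68 76
f 74 76 75
f 75 76 77
f 75 77 71
f 76 68 78
f 76 78 77
f 77 78 79
f 77 79 71
f 78 68 80
f 78 80 79
f 79 80 81
f 79 81 71
f 80 68 82
f 80 82 81
f 81 82 83
f 81 83 71
f 82 68 84
f 82 84 83
f 83 84 85
f 83 85 71
f 84 68 86
f 84 86 85
f 85 86 87
f 85 87 71
f 86 68 88
f 86 88 87
f 87 88 89
f 87 89 71
f 88 68 90
f 88 90 89
f 89 90 91
f 89 91 71
f 90 68 92
f 90 92 91
f 91 92 93
f 91 93 71
f 92 68 94
f 92 94 93
f 93 94 95
f 93 95 71
f 94 68 96
f 94 96 95
f 95 96 97
f 95 97 71
f 96 68 98
f 96 98 97
f 97 98 99
f 97 99 71
f 98 68 69
f 98 69 99
f 99 69 70
f 99 70 71
f 101 100 104
f 101 104 102
f 102 104 105
f 102 105 103
f 104 100 106
f 104 106 105
f 105 106 107
f 105 107 103
f 106 100 108
f 106 108 107
f 107 108 109
f 107 109 103
f 108 100 110
f 108 110 109
f 109 110 111
f 109 111 103
f 110 100 112
f 110 112 111
f 111 112 113
f 111 113 103
f 112 100 114
f 112 114 113
f 113 114 115
f 113 115 103
f 114 100 116
f 114 116 115
f 115 116 117
f 115 117 103
f 116 100 118
f 116 118 117
f 117 118 119
f 117 119 103
f 118 100 120
f 118 120 119
f 119 120 121
f 119 121 103
f 120 100 122
f 120 122 121
f 121 122 123
f 121 123 103
f 122 100 124
f 122 124 123
f 123 124 125
f 123 125 103
f 124 100 126
f 124 126 125
f 125 126 127
f 125 127 103
f 126 100 101
f 126 101 127
f 127 101 102
f 127 102 103



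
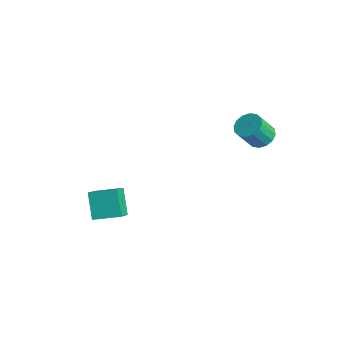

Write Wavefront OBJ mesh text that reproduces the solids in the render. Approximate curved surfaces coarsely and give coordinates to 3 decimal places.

v 2.67 3.583 3.32
v 3.243 3.066 2.965
v 3.224 2.18 4.225
v 2.65 2.697 4.58
v 3.48 3.367 3.181
v 3.46 2.481 4.44
v 3.5 3.727 3.434
v 3.48 2.84 4.694
v 3.297 4.047 3.657
v 3.278 3.161 4.916
v 2.926 4.244 3.789
v 2.907 3.358 5.049
v 2.487 4.263 3.796
v 2.467 3.377 5.055
v 2.096 4.1 3.675
v 2.077 3.214 4.935
v 1.86 3.799 3.46
v 1.84 2.913 4.719
v 1.84 3.44 3.206
v 1.82 2.553 4.466
v 2.042 3.119 2.984
v 2.023 2.233 4.243
v 2.413 2.922 2.851
v 2.394 2.036 4.111
v 2.853 2.903 2.845
v 2.833 2.017 4.104
v -2.304 -3.659 -3.981
v -1.483 -4.534 -3.114
v -3.37 -3.284 -2.593
v -2.549 -4.159 -1.726
v -1.351 -2.381 -3.594
v -0.53 -3.256 -2.727
v -2.417 -2.006 -2.206
v -1.596 -2.881 -1.339
f 2 1 5
f 2 5 3
f 3 5 6
f 3 6 4
f 5 1 7
f 5 7 6
f 6 7 8
f 6 8 4
f 7 1 9
f 7 9 8
f 8 9 10
f 8 10 4
f 9 1 11
f 9 11 10
f 10 11 12
f 10 12 4
f 11 1 13
f 11 13 12
f 12 13 14
f 12 14 4
f 13 1 15
f 13 15 14
f 14 15 16
f 14 16 4
f 15 1 17
f 15 17 16
f 16 17 18
f 16 18 4
f 17 1 19
f 17 19 18
f 18 19 20
f 18 20 4
f 19 1 21
f 19 21 20
f 20 21 22
f 20 22 4
f 21 1 23
f 21 23 22
f 22 23 24
f 22 24 4
f 23 1 25
f 23 25 24
f 24 25 26
f 24 26 4
f 25 1 2
f 25 2 26
f 26 2 3
f 26 3 4
f 28 30 27
f 31 28 27
f 27 30 29
f 29 31 27
f 28 34 30
f 32 28 31
f 32 34 28
f 30 34 29
f 33 31 29
f 29 34 33
f 33 32 31
f 34 32 33



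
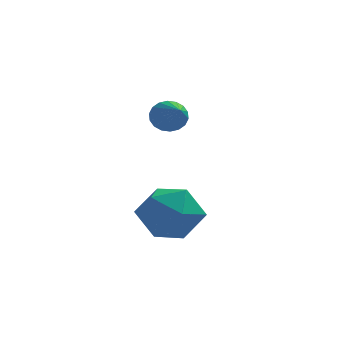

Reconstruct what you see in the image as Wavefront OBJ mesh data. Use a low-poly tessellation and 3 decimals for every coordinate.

v 0.211 -2.908 0.325
v 0.805 -2.355 1.041
v 1.675 -3.565 -0.381
v 2.269 -3.012 0.335
v 1.655 -3.841 0.666
v 0.751 -3.435 1.102
v 1.729 -2.485 -0.442
v 0.825 -2.079 -0.006
v 1.744 -2.093 0.567
v 1.698 -2.931 1.252
v 0.782 -2.989 -0.592
v 0.736 -3.827 0.093
v 0.798 0.71 2.891
v 0.989 0.984 3.39
v 1.342 -1.23 3.749
v 0.732 0.936 3.443
v 0.488 0.843 3.387
v 0.305 0.723 3.233
v 0.22 0.601 3.011
v 0.25 0.501 2.765
v 0.388 0.442 2.544
v 0.608 0.436 2.392
v 0.865 0.485 2.339
v 1.109 0.578 2.395
v 1.291 0.697 2.549
v 1.376 0.819 2.771
v 1.346 0.919 3.017
v 1.208 0.978 3.237
f 1 12 6
f 1 6 2
f 1 2 8
f 1 8 11
f 1 11 12
f 2 6 10
f 6 12 5
f 12 11 3
f 11 8 7
f 8 2 9
f 4 10 5
f 4 5 3
f 4 3 7
f 4 7 9
f 4 9 10
f 5 10 6
f 3 5 12
f 7 3 11
f 9 7 8
f 10 9 2
f 14 13 16
f 14 16 15
f 16 13 17
f 16 17 15
f 17 13 18
f 17 18 15
f 18 13 19
f 18 19 15
f 19 13 20
f 19 20 15
f 20 13 21
f 20 21 15
f 21 13 22
f 21 22 15
f 22 13 23
f 22 23 15
f 23 13 24
f 23 24 15
f 24 13 25
f 24 25 15
f 25 13 26
f 25 26 15
f 26 13 27
f 26 27 15
f 27 13 28
f 27 28 15
f 28 13 14
f 28 14 15



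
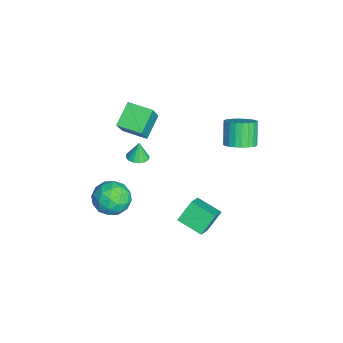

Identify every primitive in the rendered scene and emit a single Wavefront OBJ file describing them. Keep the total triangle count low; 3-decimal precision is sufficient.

v 1.154 -4.254 0.899
v 1.744 -3.277 0.386
v 2.596 -4.383 2.314
v 3.186 -3.406 1.801
v 2.09 -3.241 2.381
v 1.198 -3.161 1.506
v 3.142 -4.499 1.194
v 2.25 -4.419 0.319
v 2.973 -3.429 0.569
v 2.323 -2.651 1.302
v 2.017 -5.009 1.398
v 1.367 -4.231 2.131
v 1.322 -3.754 0.518
v 3.018 -3.906 2.182
v 2.373 -3.809 2.522
v 2.72 -3.235 2.221
v 1.002 -3.686 1.176
v 1.349 -3.112 0.875
v 1.552 -3.09 2.048
v 2.991 -4.548 1.825
v 3.338 -3.974 1.524
v 1.62 -4.425 0.479
v 1.967 -3.851 0.178
v 2.788 -4.57 0.652
v 2.392 -3.269 0.324
v 3.239 -3.345 1.156
v 3.213 -3.987 0.799
v 2.689 -3.941 0.285
v 2.01 -2.812 0.755
v 2.857 -2.888 1.587
v 2.213 -2.79 1.928
v 1.689 -2.744 1.414
v 2.732 -2.901 0.863
v 1.483 -4.772 1.113
v 2.33 -4.848 1.945
v 2.651 -4.916 1.286
v 2.127 -4.87 0.772
v 1.101 -4.315 1.544
v 1.948 -4.391 2.376
v 1.651 -3.719 2.415
v 1.127 -3.673 1.901
v 1.608 -4.759 1.837
v -2.563 3.916 1.497
v -1.809 4.354 2.045
v -2.843 4.402 3.431
v -3.597 3.964 2.883
v -1.994 4.677 1.895
v -3.029 4.725 3.281
v -2.267 4.885 1.685
v -3.301 4.932 3.071
v -2.584 4.945 1.446
v -3.619 4.992 2.832
v -2.898 4.848 1.214
v -3.933 4.896 2.6
v -3.161 4.61 1.026
v -4.196 4.657 2.412
v -3.333 4.265 0.91
v -4.368 4.313 2.296
v -3.388 3.868 0.883
v -4.423 3.916 2.268
v -3.317 3.478 0.949
v -4.351 3.526 2.335
v -3.131 3.155 1.099
v -4.166 3.203 2.485
v -2.859 2.948 1.309
v -3.893 2.995 2.695
v -2.541 2.888 1.548
v -3.576 2.935 2.934
v -2.227 2.984 1.78
v -3.262 3.032 3.166
v -1.964 3.223 1.968
v -2.999 3.27 3.354
v -1.792 3.567 2.084
v -2.827 3.615 3.47
v -1.737 3.964 2.112
v -2.772 4.012 3.497
v -3.013 -2.312 -0.095
v -2.584 -2.891 0.021
v -3.207 -2.208 1.135
v -2.352 -2.593 0.032
v -2.297 -2.22 0.01
v -2.434 -1.871 -0.041
v -2.726 -1.641 -0.107
v -3.095 -1.59 -0.169
v -3.442 -1.733 -0.212
v -3.675 -2.031 -0.223
v -3.73 -2.404 -0.2
v -3.593 -2.752 -0.149
v -3.301 -2.983 -0.084
v -2.931 -3.034 -0.022
v -5.112 -2.536 2.803
v -4.086 -2.858 4.418
v -4.418 -1.024 2.663
v -3.392 -1.346 4.278
v -3.788 -3.234 1.822
v -2.762 -3.556 3.437
v -3.094 -1.722 1.682
v -2.068 -2.044 3.297
v 2.016 0.414 -0.741
v 3.37 0.001 0.387
v 1.354 1.247 0.358
v 2.708 0.835 1.486
v 2.872 1.785 -1.266
v 4.226 1.373 -0.138
v 2.21 2.619 -0.167
v 3.564 2.206 0.961
f 1 38 17
f 38 12 41
f 17 41 6
f 38 41 17
f 1 17 13
f 17 6 18
f 13 18 2
f 17 18 13
f 1 13 22
f 13 2 23
f 22 23 8
f 13 23 22
f 1 22 34
f 22 8 37
f 34 37 11
f 22 37 34
f 1 34 38
f 34 11 42
f 38 42 12
f 34 42 38
f 2 18 29
f 18 6 32
f 29 32 10
f 18 32 29
f 6 41 19
f 41 12 40
f 19 40 5
f 41 40 19
f 12 42 39
f 42 11 35
f 39 35 3
f 42 35 39
f 11 37 36
f 37 8 24
f 36 24 7
f 37 24 36
f 8 23 28
f 23 2 25
f 28 25 9
f 23 25 28
f 4 30 16
f 30 10 31
f 16 31 5
f 30 31 16
f 4 16 14
f 16 5 15
f 14 15 3
f 16 15 14
f 4 14 21
f 14 3 20
f 21 20 7
f 14 20 21
f 4 21 26
f 21 7 27
f 26 27 9
f 21 27 26
f 4 26 30
f 26 9 33
f 30 33 10
f 26 33 30
f 5 31 19
f 31 10 32
f 19 32 6
f 31 32 19
f 3 15 39
f 15 5 40
f 39 40 12
f 15 40 39
f 7 20 36
f 20 3 35
f 36 35 11
f 20 35 36
f 9 27 28
f 27 7 24
f 28 24 8
f 27 24 28
f 10 33 29
f 33 9 25
f 29 25 2
f 33 25 29
f 44 43 47
f 44 47 45
f 45 47 48
f 45 48 46
f 47 43 49
f 47 49 48
f 48 49 50
f 48 50 46
f 49 43 51
f 49 51 50
f 50 51 52
f 50 52 46
f 51 43 53
f 51 53 52
f 52 53 54
f 52 54 46
f 53 43 55
f 53 55 54
f 54 55 56
f 54 56 46
f 55 43 57
f 55 57 56
f 56 57 58
f 56 58 46
f 57 43 59
f 57 59 58
f 58 59 60
f 58 60 46
f 59 43 61
f 59 61 60
f 60 61 62
f 60 62 46
f 61 43 63
f 61 63 62
f 62 63 64
f 62 64 46
f 63 43 65
f 63 65 64
f 64 65 66
f 64 66 46
f 65 43 67
f 65 67 66
f 66 67 68
f 66 68 46
f 67 43 69
f 67 69 68
f 68 69 70
f 68 70 46
f 69 43 71
f 69 71 70
f 70 71 72
f 70 72 46
f 71 43 73
f 71 73 72
f 72 73 74
f 72 74 46
f 73 43 75
f 73 75 74
f 74 75 76
f 74 76 46
f 75 43 44
f 75 44 76
f 76 44 45
f 76 45 46
f 78 77 80
f 78 80 79
f 80 77 81
f 80 81 79
f 81 77 82
f 81 82 79
f 82 77 83
f 82 83 79
f 83 77 84
f 83 84 79
f 84 77 85
f 84 85 79
f 85 77 86
f 85 86 79
f 86 77 87
f 86 87 79
f 87 77 88
f 87 88 79
f 88 77 89
f 88 89 79
f 89 77 90
f 89 90 79
f 90 77 78
f 90 78 79
f 92 94 91
f 95 92 91
f 91 94 93
f 93 95 91
f 92 98 94
f 96 92 95
f 96 98 92
f 94 98 93
f 97 95 93
f 93 98 97
f 97 96 95
f 98 96 97
f 100 102 99
f 103 100 99
f 99 102 101
f 101 103 99
f 100 106 102
f 104 100 103
f 104 106 100
f 102 106 101
f 105 103 101
f 101 106 105
f 105 104 103
f 106 104 105



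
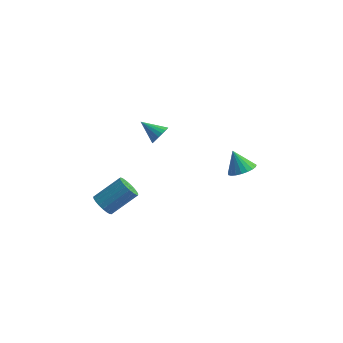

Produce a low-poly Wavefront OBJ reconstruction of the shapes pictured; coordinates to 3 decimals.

v 3.538 3.885 -4.244
v 4.09 3.369 -3.835
v 2.842 4.115 -3.016
v 4.25 3.687 -3.804
v 4.286 4.04 -3.849
v 4.193 4.366 -3.963
v 3.987 4.609 -4.125
v 3.703 4.727 -4.308
v 3.39 4.699 -4.479
v 3.103 4.531 -4.611
v 2.892 4.251 -4.678
v 2.792 3.908 -4.671
v 2.821 3.56 -4.59
v 2.974 3.27 -4.449
v 3.224 3.085 -4.272
v 3.529 3.039 -4.091
v 3.835 3.139 -3.936
v -1.272 -3.735 -3.14
v -0.989 -3.396 -3.734
v 0.054 -2.305 -2.613
v -0.228 -2.645 -2.02
v -1.236 -3.222 -3.673
v -0.192 -2.132 -2.552
v -1.489 -3.138 -3.519
v -0.445 -2.047 -2.399
v -1.705 -3.157 -3.3
v -0.661 -2.066 -2.18
v -1.845 -3.275 -3.054
v -0.801 -2.185 -1.933
v -1.887 -3.474 -2.822
v -0.843 -2.383 -1.701
v -1.822 -3.717 -2.646
v -0.778 -2.627 -1.525
v -1.662 -3.964 -2.555
v -0.618 -2.874 -1.434
v -1.435 -4.171 -2.565
v -0.391 -3.081 -1.444
v -1.179 -4.303 -2.675
v -0.135 -3.212 -1.554
v -0.94 -4.336 -2.865
v 0.104 -3.246 -1.744
v -0.758 -4.266 -3.103
v 0.286 -3.176 -1.982
v -0.665 -4.104 -3.347
v 0.379 -3.013 -2.227
v -0.677 -3.878 -3.556
v 0.367 -2.788 -2.435
v -0.791 -3.627 -3.693
v 0.252 -2.537 -2.572
v 0.061 0.628 -0.098
v 0.379 0.867 0.429
v -1.141 0.692 0.598
v 0.306 1.11 0.281
v 0.184 1.258 0.058
v 0.039 1.281 -0.196
v -0.103 1.175 -0.43
v -0.212 0.96 -0.599
v -0.267 0.68 -0.668
v -0.257 0.39 -0.625
v -0.184 0.147 -0.477
v -0.063 -0.001 -0.254
v 0.083 -0.024 0
v 0.225 0.082 0.235
v 0.333 0.296 0.403
v 0.388 0.577 0.473
f 2 1 4
f 2 4 3
f 4 1 5
f 4 5 3
f 5 1 6
f 5 6 3
f 6 1 7
f 6 7 3
f 7 1 8
f 7 8 3
f 8 1 9
f 8 9 3
f 9 1 10
f 9 10 3
f 10 1 11
f 10 11 3
f 11 1 12
f 11 12 3
f 12 1 13
f 12 13 3
f 13 1 14
f 13 14 3
f 14 1 15
f 14 15 3
f 15 1 16
f 15 16 3
f 16 1 17
f 16 17 3
f 17 1 2
f 17 2 3
f 19 18 22
f 19 22 20
f 20 22 23
f 20 23 21
f 22 18 24
f 22 24 23
f 23 24 25
f 23 25 21
f 24 18 26
f 24 26 25
f 25 26 27
f 25 27 21
f 26 18 28
f 26 28 27
f 27 28 29
f 27 29 21
f 28 18 30
f 28 30 29
f 29 30 31
f 29 31 21
f 30 18 32
f 30 32 31
f 31 32 33
f 31 33 21
f 32 18 34
f 32 34 33
f 33 34 35
f 33 35 21
f 34 18 36
f 34 36 35
f 35 36 37
f 35 37 21
f 36 18 38
f 36 38 37
f 37 38 39
f 37 39 21
f 38 18 40
f 38 40 39
f 39 40 41
f 39 41 21
f 40 18 42
f 40 42 41
f 41 42 43
f 41 43 21
f 42 18 44
f 42 44 43
f 43 44 45
f 43 45 21
f 44 18 46
f 44 46 45
f 45 46 47
f 45 47 21
f 46 18 48
f 46 48 47
f 47 48 49
f 47 49 21
f 48 18 19
f 48 19 49
f 49 19 20
f 49 20 21
f 51 50 53
f 51 53 52
f 53 50 54
f 53 54 52
f 54 50 55
f 54 55 52
f 55 50 56
f 55 56 52
f 56 50 57
f 56 57 52
f 57 50 58
f 57 58 52
f 58 50 59
f 58 59 52
f 59 50 60
f 59 60 52
f 60 50 61
f 60 61 52
f 61 50 62
f 61 62 52
f 62 50 63
f 62 63 52
f 63 50 64
f 63 64 52
f 64 50 65
f 64 65 52
f 65 50 51
f 65 51 52



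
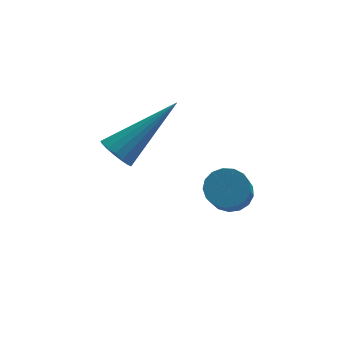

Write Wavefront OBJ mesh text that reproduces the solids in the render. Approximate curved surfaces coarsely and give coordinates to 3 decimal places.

v -1.267 -0.466 1.758
v -0.972 -0.319 1.33
v 0.287 0.266 3.082
v -1.115 -0.11 1.382
v -1.293 0.018 1.52
v -1.464 0.034 1.712
v -1.591 -0.064 1.915
v -1.644 -0.254 2.082
v -1.61 -0.493 2.174
v -1.498 -0.726 2.171
v -1.333 -0.899 2.074
v -1.153 -0.973 1.904
v -0.999 -0.931 1.7
v -0.907 -0.783 1.51
v -0.897 -0.562 1.376
v 1.413 -2.523 1.874
v 1.952 -2.474 2.018
v 1.786 -3.328 2.93
v 1.247 -3.377 2.786
v 1.829 -2.29 2.169
v 1.662 -3.144 3.08
v 1.61 -2.159 2.251
v 1.444 -3.013 3.163
v 1.346 -2.111 2.248
v 1.18 -2.965 3.159
v 1.098 -2.158 2.159
v 0.932 -3.012 3.07
v 0.922 -2.288 2.005
v 0.755 -3.142 2.916
v 0.858 -2.472 1.82
v 0.692 -3.326 2.732
v 0.922 -2.668 1.649
v 0.755 -3.522 2.56
v 1.098 -2.831 1.529
v 0.931 -3.685 2.44
v 1.346 -2.923 1.488
v 1.18 -3.777 2.399
v 1.61 -2.923 1.535
v 1.444 -3.777 2.447
v 1.829 -2.832 1.661
v 1.662 -3.686 2.572
v 1.952 -2.67 1.835
v 1.786 -3.524 2.746
f 2 1 4
f 2 4 3
f 4 1 5
f 4 5 3
f 5 1 6
f 5 6 3
f 6 1 7
f 6 7 3
f 7 1 8
f 7 8 3
f 8 1 9
f 8 9 3
f 9 1 10
f 9 10 3
f 10 1 11
f 10 11 3
f 11 1 12
f 11 12 3
f 12 1 13
f 12 13 3
f 13 1 14
f 13 14 3
f 14 1 15
f 14 15 3
f 15 1 2
f 15 2 3
f 17 16 20
f 17 20 18
f 18 20 21
f 18 21 19
f 20 16 22
f 20 22 21
f 21 22 23
f 21 23 19
f 22 16 24
f 22 24 23
f 23 24 25
f 23 25 19
f 24 16 26
f 24 26 25
f 25 26 27
f 25 27 19
f 26 16 28
f 26 28 27
f 27 28 29
f 27 29 19
f 28 16 30
f 28 30 29
f 29 30 31
f 29 31 19
f 30 16 32
f 30 32 31
f 31 32 33
f 31 33 19
f 32 16 34
f 32 34 33
f 33 34 35
f 33 35 19
f 34 16 36
f 34 36 35
f 35 36 37
f 35 37 19
f 36 16 38
f 36 38 37
f 37 38 39
f 37 39 19
f 38 16 40
f 38 40 39
f 39 40 41
f 39 41 19
f 40 16 42
f 40 42 41
f 41 42 43
f 41 43 19
f 42 16 17
f 42 17 43
f 43 17 18
f 43 18 19



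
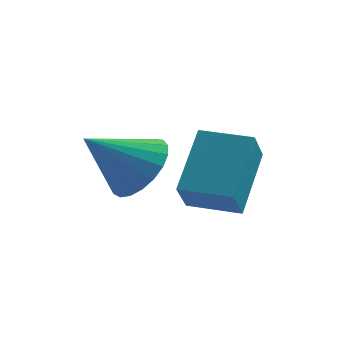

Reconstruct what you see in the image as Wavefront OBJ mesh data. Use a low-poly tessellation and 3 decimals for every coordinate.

v -1.898 0.98 -1.305
v -1.193 0.642 -0.665
v -3.162 0.52 -0.155
v -1.232 1.043 -0.548
v -1.387 1.434 -0.562
v -1.629 1.746 -0.704
v -1.918 1.925 -0.95
v -2.204 1.941 -1.257
v -2.437 1.791 -1.573
v -2.576 1.501 -1.843
v -2.598 1.12 -2.019
v -2.499 0.715 -2.072
v -2.296 0.356 -1.992
v -2.024 0.105 -1.794
v -1.731 0.005 -1.511
v -1.466 0.074 -1.192
v -1.276 0.299 -0.893
v -1.092 1.723 -2.39
v -0.68 3.277 -1.086
v -0.917 2.498 -3.368
v -0.504 4.051 -2.064
v 0.324 1.369 -2.416
v 0.737 2.922 -1.112
v 0.5 2.143 -3.394
v 0.912 3.697 -2.09
f 2 1 4
f 2 4 3
f 4 1 5
f 4 5 3
f 5 1 6
f 5 6 3
f 6 1 7
f 6 7 3
f 7 1 8
f 7 8 3
f 8 1 9
f 8 9 3
f 9 1 10
f 9 10 3
f 10 1 11
f 10 11 3
f 11 1 12
f 11 12 3
f 12 1 13
f 12 13 3
f 13 1 14
f 13 14 3
f 14 1 15
f 14 15 3
f 15 1 16
f 15 16 3
f 16 1 17
f 16 17 3
f 17 1 2
f 17 2 3
f 19 21 18
f 22 19 18
f 18 21 20
f 20 22 18
f 19 25 21
f 23 19 22
f 23 25 19
f 21 25 20
f 24 22 20
f 20 25 24
f 24 23 22
f 25 23 24



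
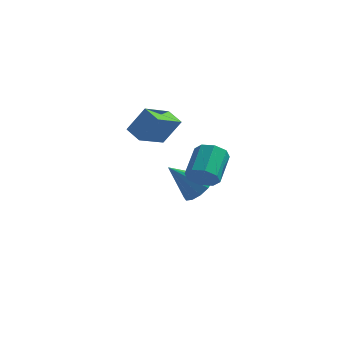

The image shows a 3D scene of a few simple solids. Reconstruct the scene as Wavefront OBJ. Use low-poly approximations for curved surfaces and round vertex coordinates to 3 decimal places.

v 0.45 2.138 -0.766
v 1.018 2.528 -0.083
v -0.85 1.522 0.666
v 0.667 2.919 -0.234
v 0.247 3.062 -0.554
v -0.108 2.911 -0.941
v -0.286 2.515 -1.273
v -0.23 1.999 -1.443
v 0.042 1.527 -1.399
v 0.443 1.248 -1.154
v 0.847 1.253 -0.786
v 1.125 1.538 -0.411
v 1.188 2.013 -0.149
v 2.357 -3.109 2.515
v 3.081 -3.292 2.828
v 3.047 -1.834 3.759
v 2.323 -1.651 3.445
v 3.125 -2.959 2.307
v 3.092 -1.501 3.238
v 2.719 -2.713 1.908
v 2.686 -1.255 2.839
v 2.101 -2.7 1.864
v 2.068 -1.242 2.795
v 1.633 -2.926 2.201
v 1.599 -1.468 3.132
v 1.588 -3.259 2.722
v 1.555 -1.801 3.653
v 1.994 -3.505 3.121
v 1.961 -2.047 4.052
v 2.612 -3.518 3.165
v 2.579 -2.06 4.096
v -2.407 1.847 2.1
v -3.232 2.366 2.493
v -1.758 3.416 1.392
v -2.583 3.935 1.784
v -1.577 2.125 3.476
v -2.402 2.644 3.868
v -0.928 3.694 2.767
v -1.753 4.213 3.16
f 2 1 4
f 2 4 3
f 4 1 5
f 4 5 3
f 5 1 6
f 5 6 3
f 6 1 7
f 6 7 3
f 7 1 8
f 7 8 3
f 8 1 9
f 8 9 3
f 9 1 10
f 9 10 3
f 10 1 11
f 10 11 3
f 11 1 12
f 11 12 3
f 12 1 13
f 12 13 3
f 13 1 2
f 13 2 3
f 15 14 18
f 15 18 16
f 16 18 19
f 16 19 17
f 18 14 20
f 18 20 19
f 19 20 21
f 19 21 17
f 20 14 22
f 20 22 21
f 21 22 23
f 21 23 17
f 22 14 24
f 22 24 23
f 23 24 25
f 23 25 17
f 24 14 26
f 24 26 25
f 25 26 27
f 25 27 17
f 26 14 28
f 26 28 27
f 27 28 29
f 27 29 17
f 28 14 30
f 28 30 29
f 29 30 31
f 29 31 17
f 30 14 15
f 30 15 31
f 31 15 16
f 31 16 17
f 33 35 32
f 36 33 32
f 32 35 34
f 34 36 32
f 33 39 35
f 37 33 36
f 37 39 33
f 35 39 34
f 38 36 34
f 34 39 38
f 38 37 36
f 39 37 38



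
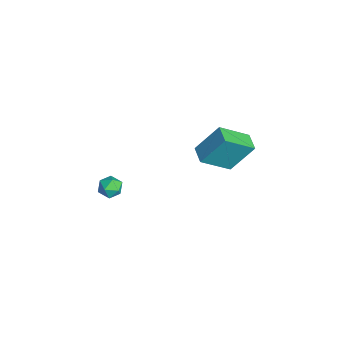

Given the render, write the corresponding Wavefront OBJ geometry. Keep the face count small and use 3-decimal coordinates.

v 2.505 -3.755 3.341
v 3.03 -3.27 3.213
v 3.15 -4.59 2.827
v 3.675 -4.105 2.699
v 3.534 -4.317 3.379
v 3.136 -3.801 3.696
v 3.044 -4.059 2.344
v 2.646 -3.543 2.661
v 3.363 -3.458 2.597
v 3.666 -3.618 3.236
v 2.514 -4.242 2.804
v 2.817 -4.402 3.443
v 0.759 1.176 2.634
v 0.872 2.474 4.332
v 0.621 2.886 1.337
v 0.735 4.183 3.035
v 1.845 1.197 2.545
v 1.959 2.494 4.243
v 1.708 2.906 1.248
v 1.821 4.204 2.946
f 1 12 6
f 1 6 2
f 1 2 8
f 1 8 11
f 1 11 12
f 2 6 10
f 6 12 5
f 12 11 3
f 11 8 7
f 8 2 9
f 4 10 5
f 4 5 3
f 4 3 7
f 4 7 9
f 4 9 10
f 5 10 6
f 3 5 12
f 7 3 11
f 9 7 8
f 10 9 2
f 14 16 13
f 17 14 13
f 13 16 15
f 15 17 13
f 14 20 16
f 18 14 17
f 18 20 14
f 16 20 15
f 19 17 15
f 15 20 19
f 19 18 17
f 20 18 19



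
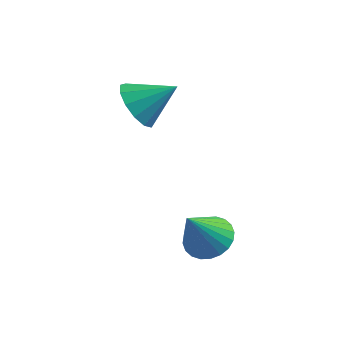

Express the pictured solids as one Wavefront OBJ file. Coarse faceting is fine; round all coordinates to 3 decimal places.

v 3.417 -2.667 -4.24
v 4.223 -2.428 -3.893
v 2.983 -3.533 -2.64
v 4.021 -2.151 -3.798
v 3.728 -1.953 -3.77
v 3.387 -1.864 -3.814
v 3.051 -1.897 -3.923
v 2.77 -2.047 -4.08
v 2.588 -2.292 -4.262
v 2.532 -2.594 -4.44
v 2.61 -2.907 -4.588
v 2.812 -3.184 -4.683
v 3.105 -3.382 -4.71
v 3.446 -3.471 -4.666
v 3.782 -3.438 -4.558
v 4.063 -3.287 -4.4
v 4.245 -3.043 -4.219
v 4.301 -2.741 -4.04
v 0.056 -0.485 -0.101
v 0.601 -0.315 -0.946
v 1.284 0.065 0.801
v 0.308 0.169 -0.842
v -0.065 0.445 -0.503
v -0.4 0.425 -0.036
v -0.589 0.117 0.41
v -0.574 -0.382 0.694
v -0.359 -0.914 0.726
v -0.012 -1.31 0.495
v 0.356 -1.444 0.075
v 0.63 -1.273 -0.401
v 0.721 -0.852 -0.782
f 2 1 4
f 2 4 3
f 4 1 5
f 4 5 3
f 5 1 6
f 5 6 3
f 6 1 7
f 6 7 3
f 7 1 8
f 7 8 3
f 8 1 9
f 8 9 3
f 9 1 10
f 9 10 3
f 10 1 11
f 10 11 3
f 11 1 12
f 11 12 3
f 12 1 13
f 12 13 3
f 13 1 14
f 13 14 3
f 14 1 15
f 14 15 3
f 15 1 16
f 15 16 3
f 16 1 17
f 16 17 3
f 17 1 18
f 17 18 3
f 18 1 2
f 18 2 3
f 20 19 22
f 20 22 21
f 22 19 23
f 22 23 21
f 23 19 24
f 23 24 21
f 24 19 25
f 24 25 21
f 25 19 26
f 25 26 21
f 26 19 27
f 26 27 21
f 27 19 28
f 27 28 21
f 28 19 29
f 28 29 21
f 29 19 30
f 29 30 21
f 30 19 31
f 30 31 21
f 31 19 20
f 31 20 21



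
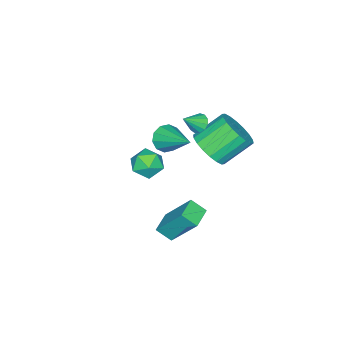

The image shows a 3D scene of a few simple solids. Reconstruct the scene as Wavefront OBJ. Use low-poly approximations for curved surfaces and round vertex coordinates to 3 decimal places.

v -2.142 0.51 -2.139
v -1.467 0.442 -2.408
v -1.598 2.13 -1.181
v -1.707 0.693 -2.696
v -2.113 0.874 -2.771
v -2.531 0.916 -2.605
v -2.8 0.802 -2.261
v -2.817 0.577 -1.87
v -2.577 0.326 -1.582
v -2.171 0.146 -1.507
v -1.753 0.104 -1.673
v -1.484 0.217 -2.017
v -0.675 3.162 1.315
v -0.423 2.938 0.946
v 0.055 2.878 1.985
v -0.329 3.203 0.956
v -0.345 3.455 1.08
v -0.466 3.615 1.279
v -0.653 3.63 1.489
v -0.847 3.497 1.644
v -0.986 3.257 1.695
v -1.027 2.987 1.625
v -0.956 2.773 1.457
v -0.795 2.682 1.243
v -0.597 2.743 1.053
v 0.335 2.988 -4.933
v 0.53 2.328 -4.417
v 0.2 4.198 -3.333
v 0.395 3.538 -2.817
v 1.365 3.222 -5.023
v 1.56 2.562 -4.507
v 1.23 4.432 -3.423
v 1.425 3.772 -2.907
v -1.429 3.18 -0.974
v -0.841 3.963 -0.957
v -1.883 4.724 0.071
v -2.471 3.94 0.054
v -1.107 4.049 -1.292
v -2.15 4.81 -0.263
v -1.438 3.963 -1.563
v -2.48 4.724 -0.535
v -1.766 3.722 -1.717
v -2.809 4.482 -0.689
v -2.028 3.373 -1.725
v -3.071 4.133 -0.697
v -2.171 2.986 -1.584
v -3.214 3.746 -0.555
v -2.167 2.637 -1.322
v -3.21 3.398 -0.293
v -2.017 2.396 -0.991
v -3.059 3.157 0.037
v -1.75 2.31 -0.657
v -2.793 3.071 0.372
v -1.42 2.396 -0.385
v -2.462 3.157 0.643
v -1.091 2.638 -0.231
v -2.134 3.398 0.797
v -0.829 2.987 -0.223
v -1.872 3.747 0.805
v -0.686 3.374 -0.365
v -1.729 4.134 0.664
v -0.69 3.722 -0.627
v -1.733 4.483 0.402
v 1.662 2.956 0.791
v 2.175 3.081 1.362
v 2.565 2.419 0.098
v 3.078 2.544 0.669
v 2.507 2.024 0.766
v 1.949 2.356 1.194
v 2.791 3.144 0.266
v 2.233 3.476 0.694
v 2.873 3.197 1.038
v 2.697 2.505 1.347
v 2.043 2.995 0.113
v 1.867 2.303 0.422
f 2 1 4
f 2 4 3
f 4 1 5
f 4 5 3
f 5 1 6
f 5 6 3
f 6 1 7
f 6 7 3
f 7 1 8
f 7 8 3
f 8 1 9
f 8 9 3
f 9 1 10
f 9 10 3
f 10 1 11
f 10 11 3
f 11 1 12
f 11 12 3
f 12 1 2
f 12 2 3
f 14 13 16
f 14 16 15
f 16 13 17
f 16 17 15
f 17 13 18
f 17 18 15
f 18 13 19
f 18 19 15
f 19 13 20
f 19 20 15
f 20 13 21
f 20 21 15
f 21 13 22
f 21 22 15
f 22 13 23
f 22 23 15
f 23 13 24
f 23 24 15
f 24 13 25
f 24 25 15
f 25 13 14
f 25 14 15
f 27 29 26
f 30 27 26
f 26 29 28
f 28 30 26
f 27 33 29
f 31 27 30
f 31 33 27
f 29 33 28
f 32 30 28
f 28 33 32
f 32 31 30
f 33 31 32
f 35 34 38
f 35 38 36
f 36 38 39
f 36 39 37
f 38 34 40
f 38 40 39
f 39 40 41
f 39 41 37
f 40 34 42
f 40 42 41
f 41 42 43
f 41 43 37
f 42 34 44
f 42 44 43
f 43 44 45
f 43 45 37
f 44 34 46
f 44 46 45
f 45 46 47
f 45 47 37
f 46 34 48
f 46 48 47
f 47 48 49
f 47 49 37
f 48 34 50
f 48 50 49
f 49 50 51
f 49 51 37
f 50 34 52
f 50 52 51
f 51 52 53
f 51 53 37
f 52 34 54
f 52 54 53
f 53 54 55
f 53 55 37
f 54 34 56
f 54 56 55
f 55 56 57
f 55 57 37
f 56 34 58
f 56 58 57
f 57 58 59
f 57 59 37
f 58 34 60
f 58 60 59
f 59 60 61
f 59 61 37
f 60 34 62
f 60 62 61
f 61 62 63
f 61 63 37
f 62 34 35
f 62 35 63
f 63 35 36
f 63 36 37
f 64 75 69
f 64 69 65
f 64 65 71
f 64 71 74
f 64 74 75
f 65 69 73
f 69 75 68
f 75 74 66
f 74 71 70
f 71 65 72
f 67 73 68
f 67 68 66
f 67 66 70
f 67 70 72
f 67 72 73
f 68 73 69
f 66 68 75
f 70 66 74
f 72 70 71
f 73 72 65



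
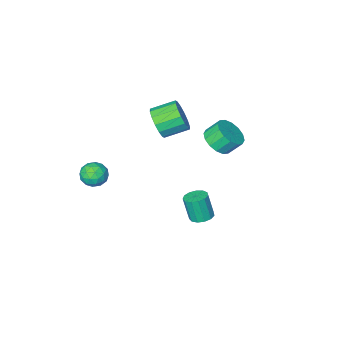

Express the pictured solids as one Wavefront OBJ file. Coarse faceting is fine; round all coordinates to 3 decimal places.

v 3.225 -3.403 -1.212
v 3.632 -3.713 -0.505
v 2.048 -4.087 -0.835
v 2.455 -4.397 -0.128
v 2.266 -3.547 -0.185
v 2.993 -3.124 -0.418
v 2.687 -4.676 -0.922
v 3.414 -4.253 -1.155
v 3.299 -4.5 -0.325
v 3.039 -3.802 0.13
v 2.641 -3.998 -1.47
v 2.381 -3.3 -1.015
v 3.532 -3.498 -0.891
v 2.148 -4.302 -0.449
v 2.037 -3.802 -0.482
v 2.276 -3.984 -0.067
v 3.156 -3.152 -0.841
v 3.395 -3.334 -0.425
v 2.593 -3.236 -0.237
v 2.285 -4.466 -0.915
v 2.524 -4.648 -0.499
v 3.404 -3.816 -1.273
v 3.643 -3.998 -0.858
v 3.087 -4.564 -1.103
v 3.575 -4.142 -0.37
v 2.884 -4.544 -0.149
v 3.02 -4.708 -0.615
v 3.447 -4.46 -0.752
v 3.422 -3.732 -0.103
v 2.731 -4.134 0.119
v 2.62 -3.635 0.085
v 3.047 -3.386 -0.052
v 3.227 -4.195 0.003
v 2.949 -3.666 -1.459
v 2.258 -4.068 -1.237
v 2.633 -4.414 -1.288
v 3.06 -4.165 -1.425
v 2.796 -3.256 -1.191
v 2.105 -3.658 -0.97
v 2.233 -3.34 -0.588
v 2.66 -3.092 -0.725
v 2.453 -3.605 -1.343
v -2.631 0.063 2.609
v -2.028 -0.347 3.264
v -2.646 0.086 4.105
v -3.249 0.497 3.451
v -1.831 0.111 3.173
v -2.448 0.544 4.014
v -1.848 0.557 2.931
v -2.465 0.99 3.772
v -2.075 0.87 2.603
v -2.692 1.303 3.444
v -2.451 0.967 2.277
v -3.068 1.4 3.118
v -2.875 0.822 2.039
v -3.493 1.256 2.881
v -3.234 0.474 1.955
v -3.852 0.907 2.796
v -3.432 0.016 2.046
v -4.049 0.449 2.887
v -3.415 -0.43 2.288
v -4.032 0.003 3.129
v -3.188 -0.743 2.616
v -3.805 -0.31 3.457
v -2.812 -0.84 2.942
v -3.429 -0.407 3.783
v -2.387 -0.696 3.179
v -3.005 -0.262 4.021
v -1.123 -3.764 2.175
v -0.621 -3.484 3.053
v -1.934 -2.917 3.624
v -2.437 -3.196 2.745
v -0.578 -3.054 2.724
v -1.891 -2.486 3.294
v -0.682 -2.814 2.247
v -1.995 -2.247 2.818
v -0.904 -2.828 1.751
v -2.217 -2.261 2.322
v -1.184 -3.094 1.369
v -2.497 -2.526 1.939
v -1.449 -3.538 1.202
v -2.762 -2.971 1.773
v -1.626 -4.043 1.296
v -2.939 -3.476 1.867
v -1.669 -4.474 1.626
v -2.982 -3.906 2.196
v -1.565 -4.713 2.102
v -2.878 -4.146 2.673
v -1.343 -4.699 2.598
v -2.656 -4.132 3.169
v -1.063 -4.434 2.981
v -2.376 -3.866 3.551
v -0.798 -3.989 3.147
v -2.111 -3.422 3.718
v 0.557 3.695 0.355
v 1.229 3.781 0.302
v 1.395 3.392 1.751
v 0.723 3.305 1.805
v 1.085 4.119 0.409
v 1.251 3.73 1.858
v 0.773 4.323 0.499
v 0.939 3.934 1.949
v 0.393 4.327 0.544
v 0.559 3.938 1.993
v 0.064 4.13 0.528
v 0.23 3.741 1.978
v -0.107 3.795 0.458
v 0.058 3.406 1.908
v -0.068 3.428 0.355
v 0.097 3.039 1.805
v 0.169 3.146 0.252
v 0.335 2.757 1.702
v 0.53 3.038 0.182
v 0.696 2.648 1.631
v 0.899 3.138 0.167
v 1.065 2.749 1.616
v 1.16 3.415 0.211
v 1.326 3.026 1.661
f 1 38 17
f 38 12 41
f 17 41 6
f 38 41 17
f 1 17 13
f 17 6 18
f 13 18 2
f 17 18 13
f 1 13 22
f 13 2 23
f 22 23 8
f 13 23 22
f 1 22 34
f 22 8 37
f 34 37 11
f 22 37 34
f 1 34 38
f 34 11 42
f 38 42 12
f 34 42 38
f 2 18 29
f 18 6 32
f 29 32 10
f 18 32 29
f 6 41 19
f 41 12 40
f 19 40 5
f 41 40 19
f 12 42 39
f 42 11 35
f 39 35 3
f 42 35 39
f 11 37 36
f 37 8 24
f 36 24 7
f 37 24 36
f 8 23 28
f 23 2 25
f 28 25 9
f 23 25 28
f 4 30 16
f 30 10 31
f 16 31 5
f 30 31 16
f 4 16 14
f 16 5 15
f 14 15 3
f 16 15 14
f 4 14 21
f 14 3 20
f 21 20 7
f 14 20 21
f 4 21 26
f 21 7 27
f 26 27 9
f 21 27 26
f 4 26 30
f 26 9 33
f 30 33 10
f 26 33 30
f 5 31 19
f 31 10 32
f 19 32 6
f 31 32 19
f 3 15 39
f 15 5 40
f 39 40 12
f 15 40 39
f 7 20 36
f 20 3 35
f 36 35 11
f 20 35 36
f 9 27 28
f 27 7 24
f 28 24 8
f 27 24 28
f 10 33 29
f 33 9 25
f 29 25 2
f 33 25 29
f 44 43 47
f 44 47 45
f 45 47 48
f 45 48 46
f 47 43 49
f 47 49 48
f 48 49 50
f 48 50 46
f 49 43 51
f 49 51 50
f 50 51 52
f 50 52 46
f 51 43 53
f 51 53 52
f 52 53 54
f 52 54 46
f 53 43 55
f 53 55 54
f 54 55 56
f 54 56 46
f 55 43 57
f 55 57 56
f 56 57 58
f 56 58 46
f 57 43 59
f 57 59 58
f 58 59 60
f 58 60 46
f 59 43 61
f 59 61 60
f 60 61 62
f 60 62 46
f 61 43 63
f 61 63 62
f 62 63 64
f 62 64 46
f 63 43 65
f 63 65 64
f 64 65 66
f 64 66 46
f 65 43 67
f 65 67 66
f 66 67 68
f 66 68 46
f 67 43 44
f 67 44 68
f 68 44 45
f 68 45 46
f 70 69 73
f 70 73 71
f 71 73 74
f 71 74 72
f 73 69 75
f 73 75 74
f 74 75 76
f 74 76 72
f 75 69 77
f 75 77 76
f 76 77 78
f 76 78 72
f 77 69 79
f 77 79 78
f 78 79 80
f 78 80 72
f 79 69 81
f 79 81 80
f 80 81 82
f 80 82 72
f 81 69 83
f 81 83 82
f 82 83 84
f 82 84 72
f 83 69 85
f 83 85 84
f 84 85 86
f 84 86 72
f 85 69 87
f 85 87 86
f 86 87 88
f 86 88 72
f 87 69 89
f 87 89 88
f 88 89 90
f 88 90 72
f 89 69 91
f 89 91 90
f 90 91 92
f 90 92 72
f 91 69 93
f 91 93 92
f 92 93 94
f 92 94 72
f 93 69 70
f 93 70 94
f 94 70 71
f 94 71 72
f 96 95 99
f 96 99 97
f 97 99 100
f 97 100 98
f 99 95 101
f 99 101 100
f 100 101 102
f 100 102 98
f 101 95 103
f 101 103 102
f 102 103 104
f 102 104 98
f 103 95 105
f 103 105 104
f 104 105 106
f 104 106 98
f 105 95 107
f 105 107 106
f 106 107 108
f 106 108 98
f 107 95 109
f 107 109 108
f 108 109 110
f 108 110 98
f 109 95 111
f 109 111 110
f 110 111 112
f 110 112 98
f 111 95 113
f 111 113 112
f 112 113 114
f 112 114 98
f 113 95 115
f 113 115 114
f 114 115 116
f 114 116 98
f 115 95 117
f 115 117 116
f 116 117 118
f 116 118 98
f 117 95 96
f 117 96 118
f 118 96 97
f 118 97 98



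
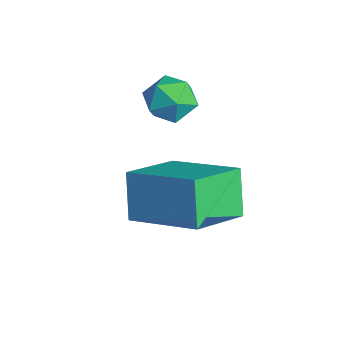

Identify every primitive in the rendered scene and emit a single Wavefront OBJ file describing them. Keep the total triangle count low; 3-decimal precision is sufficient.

v 1.082 -2.457 -0.79
v 1.424 -1.875 -0.447
v 1.976 -3.205 -0.413
v 2.318 -2.623 -0.07
v 1.662 -2.888 0.199
v 1.109 -2.426 -0.034
v 2.291 -2.654 -0.826
v 1.738 -2.192 -1.059
v 2.171 -1.997 -0.469
v 1.783 -2.142 0.164
v 1.617 -2.938 -1.024
v 1.229 -3.083 -0.391
v 2.128 -2.661 -2.497
v 2.75 -4.133 -1.81
v 3.773 -1.591 -1.695
v 4.395 -3.063 -1.008
v 2.845 -2.897 -3.652
v 3.467 -4.369 -2.965
v 4.49 -1.827 -2.85
v 5.112 -3.299 -2.163
f 1 12 6
f 1 6 2
f 1 2 8
f 1 8 11
f 1 11 12
f 2 6 10
f 6 12 5
f 12 11 3
f 11 8 7
f 8 2 9
f 4 10 5
f 4 5 3
f 4 3 7
f 4 7 9
f 4 9 10
f 5 10 6
f 3 5 12
f 7 3 11
f 9 7 8
f 10 9 2
f 14 16 13
f 17 14 13
f 13 16 15
f 15 17 13
f 14 20 16
f 18 14 17
f 18 20 14
f 16 20 15
f 19 17 15
f 15 20 19
f 19 18 17
f 20 18 19



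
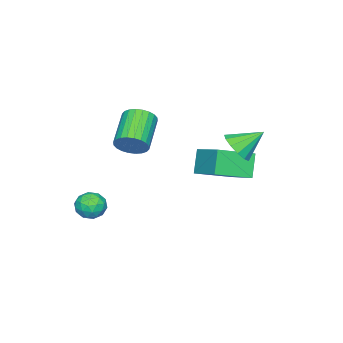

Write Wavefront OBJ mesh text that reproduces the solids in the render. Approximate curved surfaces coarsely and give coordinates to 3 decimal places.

v 3.351 -1.92 -0.97
v 4.061 -2.366 -0.905
v 2.779 -2.934 -1.675
v 3.489 -3.38 -1.61
v 3.018 -3.239 -0.928
v 3.371 -2.612 -0.492
v 3.469 -2.688 -2.088
v 3.822 -2.061 -1.652
v 4.134 -2.84 -1.596
v 3.855 -3.181 -0.879
v 2.985 -2.119 -1.701
v 2.706 -2.46 -0.984
v 3.756 -2.054 -0.876
v 3.084 -3.246 -1.704
v 2.807 -3.163 -1.303
v 3.224 -3.425 -1.265
v 3.35 -2.199 -0.633
v 3.768 -2.461 -0.595
v 3.155 -2.974 -0.608
v 3.072 -2.839 -1.985
v 3.49 -3.101 -1.947
v 3.616 -1.875 -1.315
v 4.033 -2.137 -1.277
v 3.685 -2.326 -1.972
v 4.217 -2.595 -1.244
v 3.881 -3.191 -1.658
v 3.869 -2.784 -1.939
v 4.076 -2.415 -1.683
v 4.053 -2.795 -0.822
v 3.717 -3.391 -1.237
v 3.439 -3.308 -0.836
v 3.647 -2.94 -0.58
v 4.096 -3.074 -1.228
v 3.123 -1.909 -1.343
v 2.787 -2.505 -1.758
v 3.193 -2.36 -2
v 3.401 -1.992 -1.744
v 2.959 -2.109 -0.922
v 2.623 -2.705 -1.336
v 2.764 -2.885 -0.897
v 2.971 -2.516 -0.641
v 2.744 -2.226 -1.352
v -0.906 0.587 1.47
v 0.026 2.28 2.366
v -2.425 1.758 0.838
v -1.493 3.451 1.733
v -0.187 0.849 0.227
v 0.745 2.542 1.122
v -1.706 2.02 -0.406
v -0.774 3.713 0.49
v 1.995 -1.264 2.527
v 2.291 -0.901 3.26
v 0.602 -1.514 4.246
v 0.305 -1.876 3.513
v 2.118 -0.643 3.123
v 0.429 -1.255 4.11
v 1.926 -0.479 2.896
v 0.237 -1.092 3.883
v 1.744 -0.435 2.613
v 0.055 -1.048 3.6
v 1.601 -0.517 2.316
v -0.088 -1.129 3.303
v 1.517 -0.712 2.052
v -0.172 -1.325 3.039
v 1.506 -0.992 1.86
v -0.183 -1.605 2.847
v 1.57 -1.313 1.769
v -0.119 -1.926 2.756
v 1.698 -1.626 1.794
v 0.009 -2.239 2.78
v 1.871 -1.885 1.93
v 0.182 -2.497 2.917
v 2.063 -2.048 2.157
v 0.374 -2.661 3.144
v 2.245 -2.092 2.44
v 0.556 -2.705 3.427
v 2.388 -2.011 2.737
v 0.699 -2.623 3.724
v 2.472 -1.815 3.001
v 0.783 -2.428 3.988
v 2.483 -1.535 3.193
v 0.794 -2.148 4.18
v 2.419 -1.214 3.284
v 0.73 -1.827 4.271
v 0.361 3.501 3.018
v 0.892 3.206 3.748
v -0.421 4.479 3.982
v 1.149 3.624 3.534
v 1.157 4.002 3.156
v 0.911 4.222 2.734
v 0.491 4.213 2.402
v 0.03 3.978 2.266
v -0.326 3.592 2.368
v -0.464 3.177 2.677
v -0.34 2.865 3.094
v 0.007 2.755 3.487
v 0.466 2.882 3.731
f 1 38 17
f 38 12 41
f 17 41 6
f 38 41 17
f 1 17 13
f 17 6 18
f 13 18 2
f 17 18 13
f 1 13 22
f 13 2 23
f 22 23 8
f 13 23 22
f 1 22 34
f 22 8 37
f 34 37 11
f 22 37 34
f 1 34 38
f 34 11 42
f 38 42 12
f 34 42 38
f 2 18 29
f 18 6 32
f 29 32 10
f 18 32 29
f 6 41 19
f 41 12 40
f 19 40 5
f 41 40 19
f 12 42 39
f 42 11 35
f 39 35 3
f 42 35 39
f 11 37 36
f 37 8 24
f 36 24 7
f 37 24 36
f 8 23 28
f 23 2 25
f 28 25 9
f 23 25 28
f 4 30 16
f 30 10 31
f 16 31 5
f 30 31 16
f 4 16 14
f 16 5 15
f 14 15 3
f 16 15 14
f 4 14 21
f 14 3 20
f 21 20 7
f 14 20 21
f 4 21 26
f 21 7 27
f 26 27 9
f 21 27 26
f 4 26 30
f 26 9 33
f 30 33 10
f 26 33 30
f 5 31 19
f 31 10 32
f 19 32 6
f 31 32 19
f 3 15 39
f 15 5 40
f 39 40 12
f 15 40 39
f 7 20 36
f 20 3 35
f 36 35 11
f 20 35 36
f 9 27 28
f 27 7 24
f 28 24 8
f 27 24 28
f 10 33 29
f 33 9 25
f 29 25 2
f 33 25 29
f 44 46 43
f 47 44 43
f 43 46 45
f 45 47 43
f 44 50 46
f 48 44 47
f 48 50 44
f 46 50 45
f 49 47 45
f 45 50 49
f 49 48 47
f 50 48 49
f 52 51 55
f 52 55 53
f 53 55 56
f 53 56 54
f 55 51 57
f 55 57 56
f 56 57 58
f 56 58 54
f 57 51 59
f 57 59 58
f 58 59 60
f 58 60 54
f 59 51 61
f 59 61 60
f 60 61 62
f 60 62 54
f 61 51 63
f 61 63 62
f 62 63 64
f 62 64 54
f 63 51 65
f 63 65 64
f 64 65 66
f 64 66 54
f 65 51 67
f 65 67 66
f 66 67 68
f 66 68 54
f 67 51 69
f 67 69 68
f 68 69 70
f 68 70 54
f 69 51 71
f 69 71 70
f 70 71 72
f 70 72 54
f 71 51 73
f 71 73 72
f 72 73 74
f 72 74 54
f 73 51 75
f 73 75 74
f 74 75 76
f 74 76 54
f 75 51 77
f 75 77 76
f 76 77 78
f 76 78 54
f 77 51 79
f 77 79 78
f 78 79 80
f 78 80 54
f 79 51 81
f 79 81 80
f 80 81 82
f 80 82 54
f 81 51 83
f 81 83 82
f 82 83 84
f 82 84 54
f 83 51 52
f 83 52 84
f 84 52 53
f 84 53 54
f 86 85 88
f 86 88 87
f 88 85 89
f 88 89 87
f 89 85 90
f 89 90 87
f 90 85 91
f 90 91 87
f 91 85 92
f 91 92 87
f 92 85 93
f 92 93 87
f 93 85 94
f 93 94 87
f 94 85 95
f 94 95 87
f 95 85 96
f 95 96 87
f 96 85 97
f 96 97 87
f 97 85 86
f 97 86 87

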